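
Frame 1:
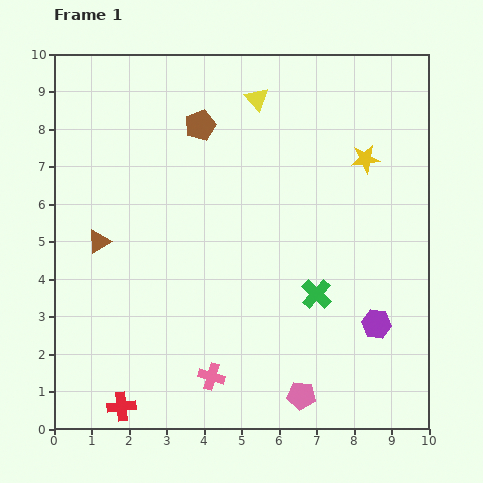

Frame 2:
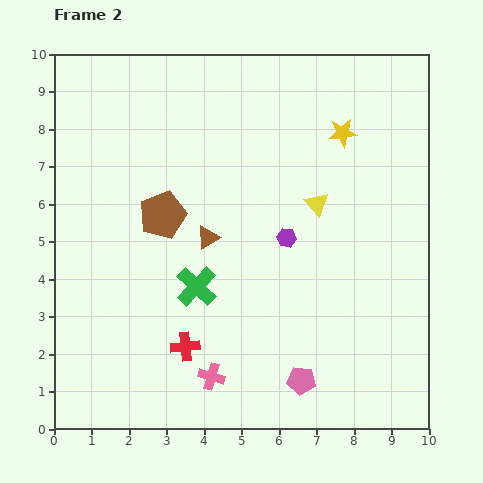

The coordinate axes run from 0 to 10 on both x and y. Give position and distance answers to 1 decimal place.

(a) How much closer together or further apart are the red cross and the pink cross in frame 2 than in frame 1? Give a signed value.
-1.4

Distance in frame 1: 2.5. Distance in frame 2: 1.1.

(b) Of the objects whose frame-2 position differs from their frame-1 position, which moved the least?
the pink pentagon

(moved 0.4)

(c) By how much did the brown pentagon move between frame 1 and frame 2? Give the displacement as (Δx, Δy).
(-1.0, -2.4)

The brown pentagon was at (3.9, 8.1) in frame 1 and (2.9, 5.7) in frame 2.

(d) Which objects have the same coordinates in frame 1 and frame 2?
the pink cross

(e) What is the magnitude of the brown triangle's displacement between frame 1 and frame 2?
2.9

The brown triangle moved from (1.2, 5.0) to (4.1, 5.1), a distance of √(2.9² + 0.1²) ≈ 2.9.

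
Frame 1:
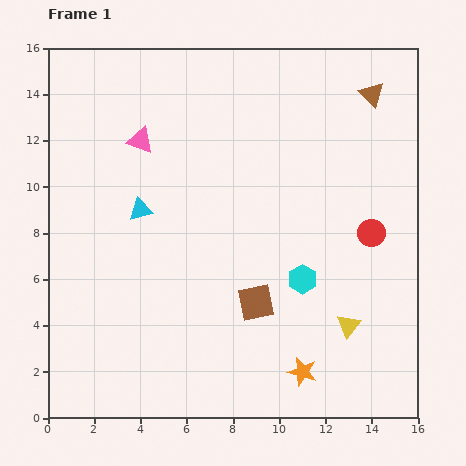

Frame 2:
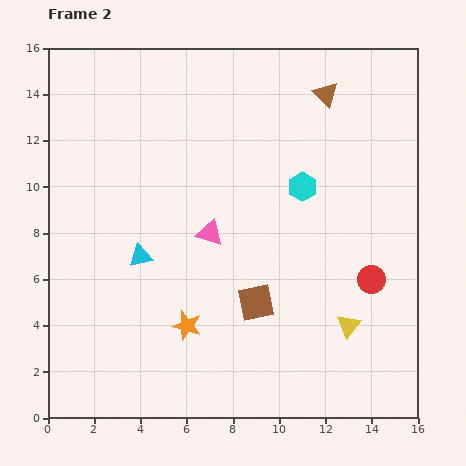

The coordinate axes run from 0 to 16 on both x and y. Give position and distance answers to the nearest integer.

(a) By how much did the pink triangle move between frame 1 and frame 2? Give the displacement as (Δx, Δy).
(3, -4)

The pink triangle was at (4, 12) in frame 1 and (7, 8) in frame 2.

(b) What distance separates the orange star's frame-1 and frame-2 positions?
5

The orange star moved from (11, 2) to (6, 4), a distance of √(5² + 2²) ≈ 5.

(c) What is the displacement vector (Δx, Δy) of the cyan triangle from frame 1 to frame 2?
(0, -2)

The cyan triangle was at (4, 9) in frame 1 and (4, 7) in frame 2.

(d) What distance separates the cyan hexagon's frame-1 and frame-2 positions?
4

The cyan hexagon moved from (11, 6) to (11, 10), a distance of √(0² + 4²) ≈ 4.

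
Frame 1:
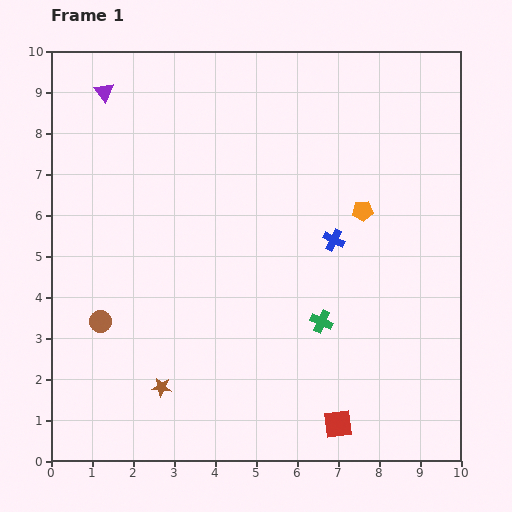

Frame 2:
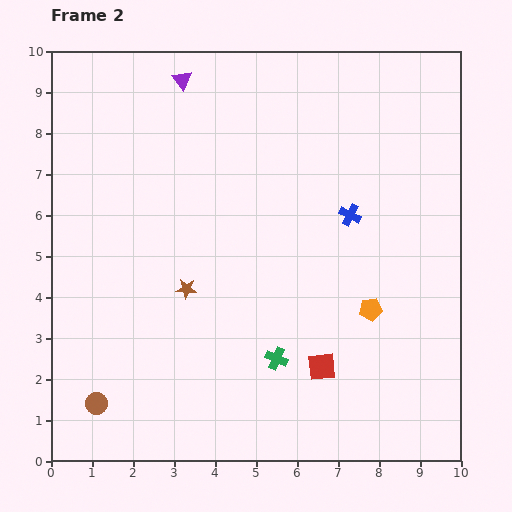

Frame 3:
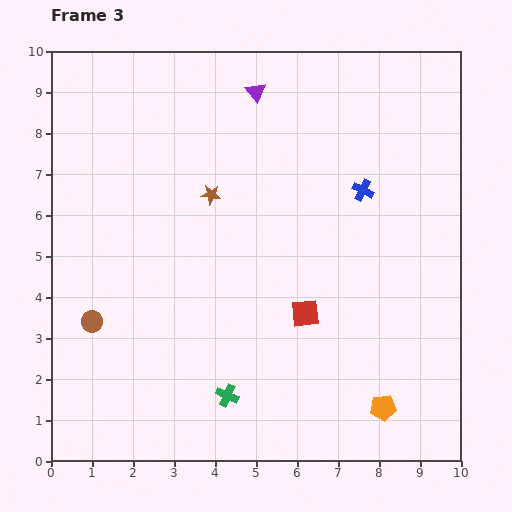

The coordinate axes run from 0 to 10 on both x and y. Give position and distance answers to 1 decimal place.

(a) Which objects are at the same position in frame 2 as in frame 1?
none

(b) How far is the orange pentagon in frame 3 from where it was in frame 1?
4.8

The orange pentagon moved from (7.6, 6.1) to (8.1, 1.3), a distance of √(0.5² + 4.8²) ≈ 4.8.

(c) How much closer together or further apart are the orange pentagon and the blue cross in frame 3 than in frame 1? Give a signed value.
+4.3

Distance in frame 1: 1.0. Distance in frame 3: 5.3.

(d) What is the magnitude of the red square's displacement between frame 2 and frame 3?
1.4

The red square moved from (6.6, 2.3) to (6.2, 3.6), a distance of √(0.4² + 1.3²) ≈ 1.4.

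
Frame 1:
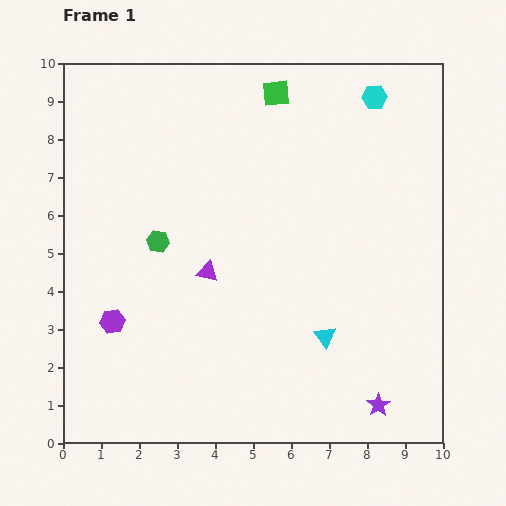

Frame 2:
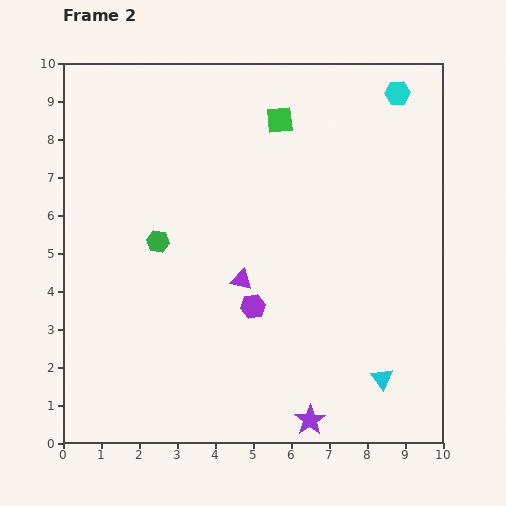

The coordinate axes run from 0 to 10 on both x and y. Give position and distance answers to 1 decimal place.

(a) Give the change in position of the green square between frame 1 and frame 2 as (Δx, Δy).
(0.1, -0.7)

The green square was at (5.6, 9.2) in frame 1 and (5.7, 8.5) in frame 2.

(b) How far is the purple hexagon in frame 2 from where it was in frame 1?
3.7

The purple hexagon moved from (1.3, 3.2) to (5.0, 3.6), a distance of √(3.7² + 0.4²) ≈ 3.7.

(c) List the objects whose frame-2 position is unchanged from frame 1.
the green hexagon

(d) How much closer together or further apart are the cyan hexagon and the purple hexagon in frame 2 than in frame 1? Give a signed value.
-2.3

Distance in frame 1: 9.1. Distance in frame 2: 6.8.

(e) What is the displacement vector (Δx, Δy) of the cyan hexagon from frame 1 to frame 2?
(0.6, 0.1)

The cyan hexagon was at (8.2, 9.1) in frame 1 and (8.8, 9.2) in frame 2.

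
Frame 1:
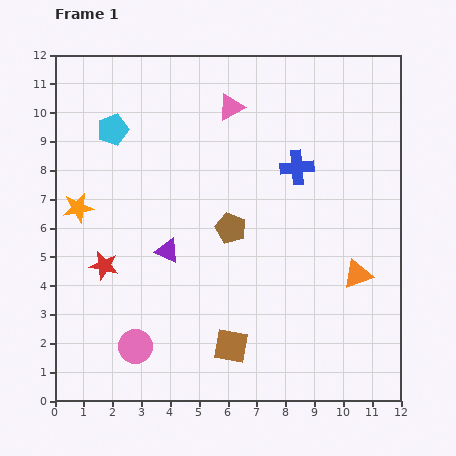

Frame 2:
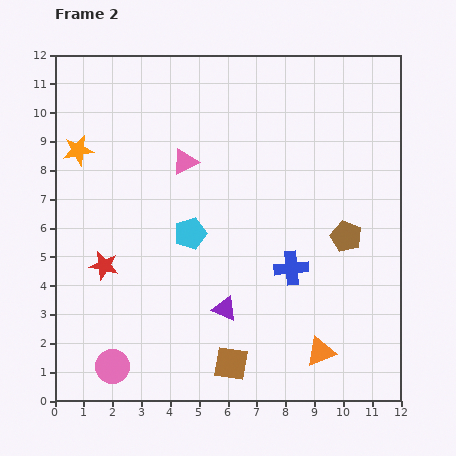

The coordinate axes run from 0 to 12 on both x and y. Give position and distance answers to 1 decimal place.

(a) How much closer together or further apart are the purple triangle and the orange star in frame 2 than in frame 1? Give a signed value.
+4.1

Distance in frame 1: 3.4. Distance in frame 2: 7.5.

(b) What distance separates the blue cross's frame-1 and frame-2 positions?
3.5

The blue cross moved from (8.4, 8.1) to (8.2, 4.6), a distance of √(0.2² + 3.5²) ≈ 3.5.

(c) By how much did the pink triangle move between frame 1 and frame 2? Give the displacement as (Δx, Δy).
(-1.6, -1.9)

The pink triangle was at (6.1, 10.2) in frame 1 and (4.5, 8.3) in frame 2.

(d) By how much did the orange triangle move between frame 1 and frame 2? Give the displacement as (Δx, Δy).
(-1.3, -2.7)

The orange triangle was at (10.5, 4.4) in frame 1 and (9.2, 1.7) in frame 2.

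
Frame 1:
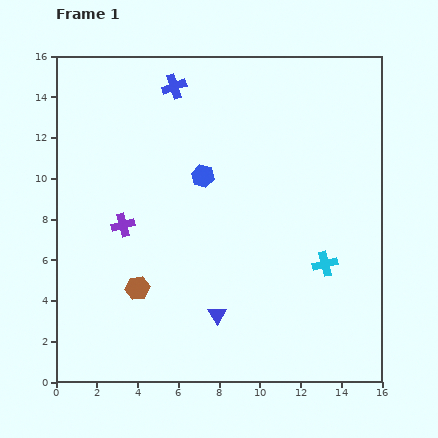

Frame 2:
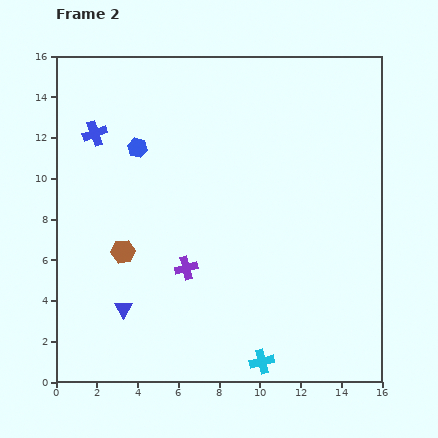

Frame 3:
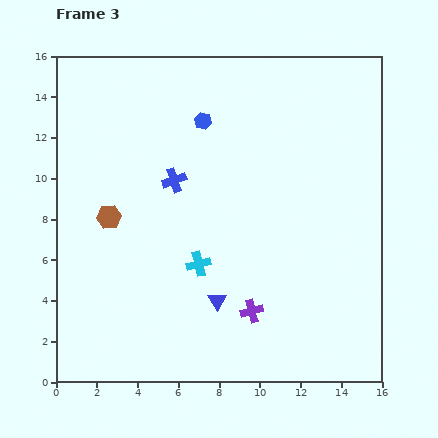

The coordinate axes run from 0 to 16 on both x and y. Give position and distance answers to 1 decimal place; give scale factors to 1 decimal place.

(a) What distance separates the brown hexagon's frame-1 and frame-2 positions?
1.9

The brown hexagon moved from (4.0, 4.6) to (3.3, 6.4), a distance of √(0.7² + 1.8²) ≈ 1.9.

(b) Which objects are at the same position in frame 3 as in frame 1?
none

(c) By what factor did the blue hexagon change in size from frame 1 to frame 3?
0.7×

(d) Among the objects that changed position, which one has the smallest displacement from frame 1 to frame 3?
the blue triangle

(moved 0.7)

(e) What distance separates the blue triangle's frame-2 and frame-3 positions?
4.6

The blue triangle moved from (3.3, 3.6) to (7.9, 4.0), a distance of √(4.6² + 0.4²) ≈ 4.6.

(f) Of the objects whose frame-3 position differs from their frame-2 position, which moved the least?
the brown hexagon

(moved 1.8)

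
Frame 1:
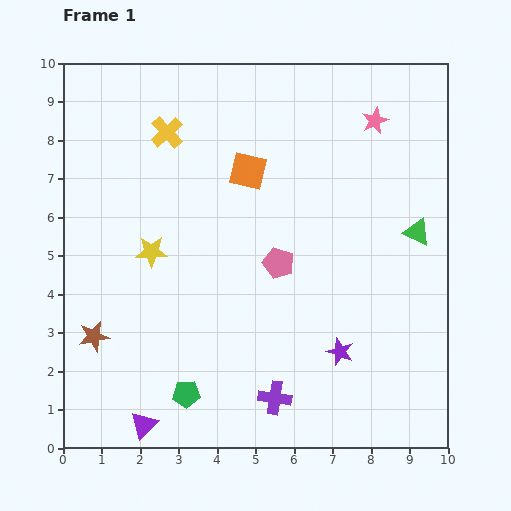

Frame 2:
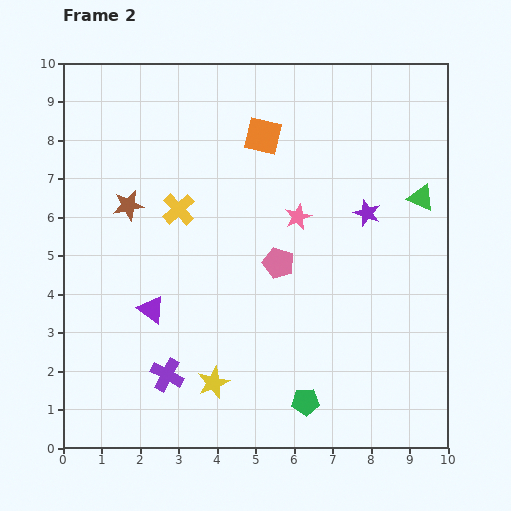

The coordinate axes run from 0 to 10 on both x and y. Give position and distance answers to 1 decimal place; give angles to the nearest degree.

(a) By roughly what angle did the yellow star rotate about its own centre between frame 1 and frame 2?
22° counter-clockwise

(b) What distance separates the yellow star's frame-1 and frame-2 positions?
3.8

The yellow star moved from (2.3, 5.1) to (3.9, 1.7), a distance of √(1.6² + 3.4²) ≈ 3.8.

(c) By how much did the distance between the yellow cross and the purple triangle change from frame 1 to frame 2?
-4.9

Distance in frame 1: 7.6. Distance in frame 2: 2.7.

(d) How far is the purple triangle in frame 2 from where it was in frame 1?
3.0

The purple triangle moved from (2.1, 0.6) to (2.3, 3.6), a distance of √(0.2² + 3.0²) ≈ 3.0.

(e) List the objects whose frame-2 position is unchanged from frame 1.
the pink pentagon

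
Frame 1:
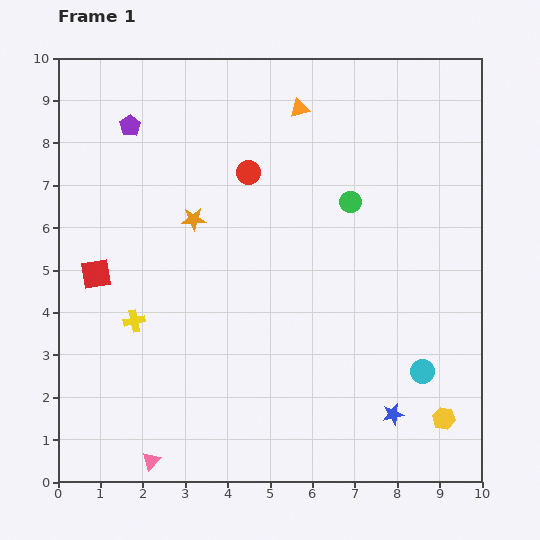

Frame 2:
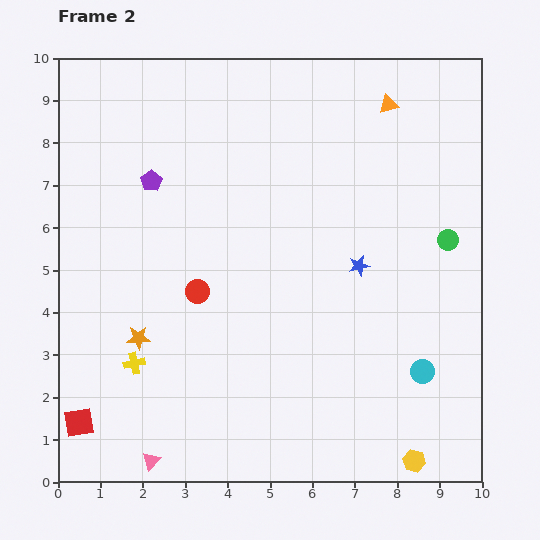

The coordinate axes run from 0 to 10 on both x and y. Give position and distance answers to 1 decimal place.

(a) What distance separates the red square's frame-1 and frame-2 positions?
3.5

The red square moved from (0.9, 4.9) to (0.5, 1.4), a distance of √(0.4² + 3.5²) ≈ 3.5.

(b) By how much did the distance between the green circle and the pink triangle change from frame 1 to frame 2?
+1.0

Distance in frame 1: 7.7. Distance in frame 2: 8.7.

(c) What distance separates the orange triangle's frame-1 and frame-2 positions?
2.1

The orange triangle moved from (5.7, 8.8) to (7.8, 8.9), a distance of √(2.1² + 0.1²) ≈ 2.1.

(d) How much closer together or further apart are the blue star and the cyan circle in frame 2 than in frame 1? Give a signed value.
+1.7

Distance in frame 1: 1.2. Distance in frame 2: 2.9.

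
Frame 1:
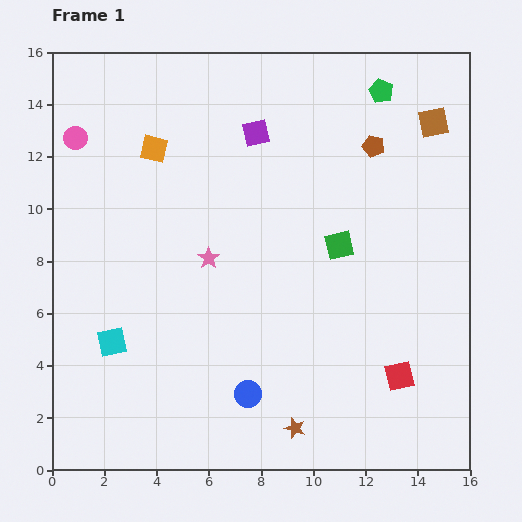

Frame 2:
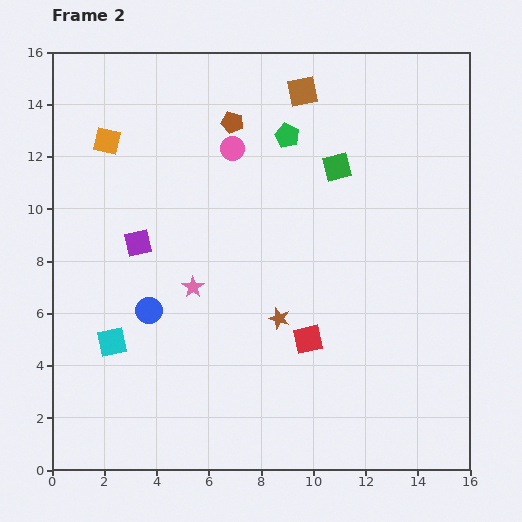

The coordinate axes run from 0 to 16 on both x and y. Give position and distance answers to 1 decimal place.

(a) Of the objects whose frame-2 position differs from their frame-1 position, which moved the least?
the pink star

(moved 1.3)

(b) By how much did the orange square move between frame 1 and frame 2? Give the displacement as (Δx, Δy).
(-1.8, 0.3)

The orange square was at (3.9, 12.3) in frame 1 and (2.1, 12.6) in frame 2.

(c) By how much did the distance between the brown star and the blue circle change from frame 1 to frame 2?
+2.8

Distance in frame 1: 2.2. Distance in frame 2: 5.0.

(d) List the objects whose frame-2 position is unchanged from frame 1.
the cyan square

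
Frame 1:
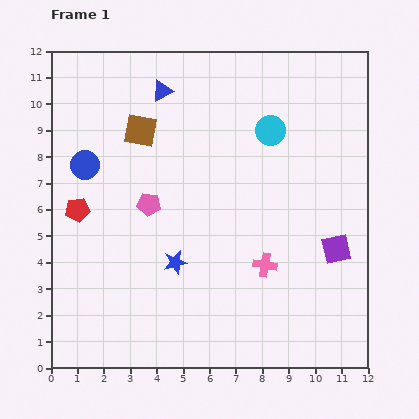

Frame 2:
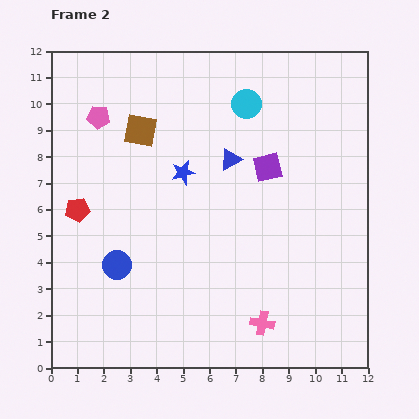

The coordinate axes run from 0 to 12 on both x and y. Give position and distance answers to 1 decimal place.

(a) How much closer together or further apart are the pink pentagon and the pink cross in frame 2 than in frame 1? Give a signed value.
+5.0

Distance in frame 1: 5.0. Distance in frame 2: 10.0.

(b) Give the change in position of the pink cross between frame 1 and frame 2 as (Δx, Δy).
(-0.1, -2.2)

The pink cross was at (8.1, 3.9) in frame 1 and (8.0, 1.7) in frame 2.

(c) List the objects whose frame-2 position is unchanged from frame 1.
the red pentagon, the brown square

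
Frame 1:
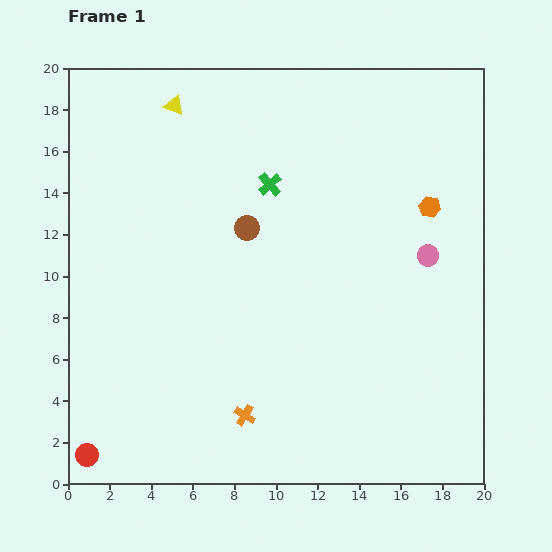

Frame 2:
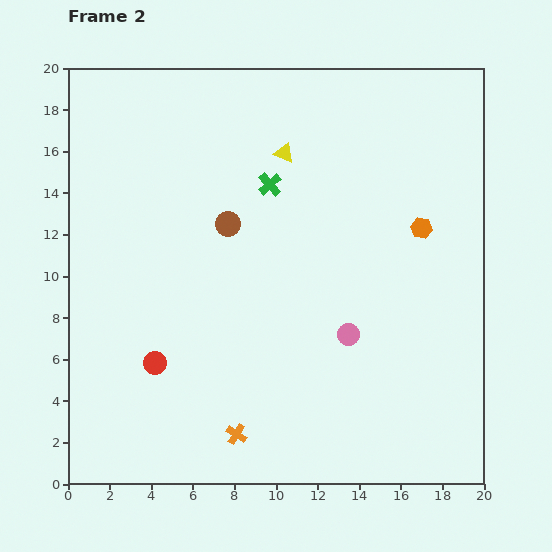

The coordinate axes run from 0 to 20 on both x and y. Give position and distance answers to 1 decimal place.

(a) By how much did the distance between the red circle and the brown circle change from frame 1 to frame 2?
-5.7

Distance in frame 1: 13.3. Distance in frame 2: 7.6.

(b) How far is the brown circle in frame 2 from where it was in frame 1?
0.9

The brown circle moved from (8.6, 12.3) to (7.7, 12.5), a distance of √(0.9² + 0.2²) ≈ 0.9.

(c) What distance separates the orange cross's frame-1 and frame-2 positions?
1.0

The orange cross moved from (8.5, 3.3) to (8.1, 2.4), a distance of √(0.4² + 0.9²) ≈ 1.0.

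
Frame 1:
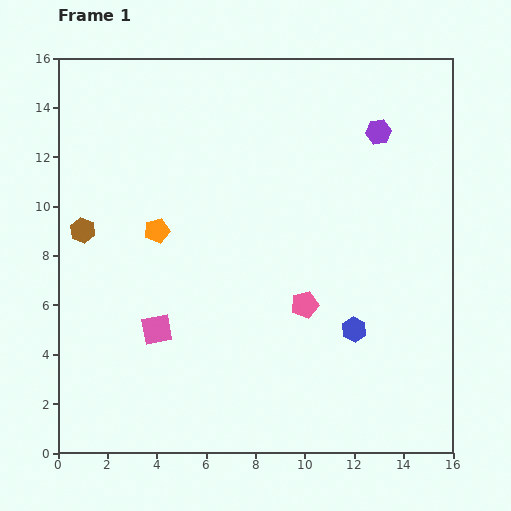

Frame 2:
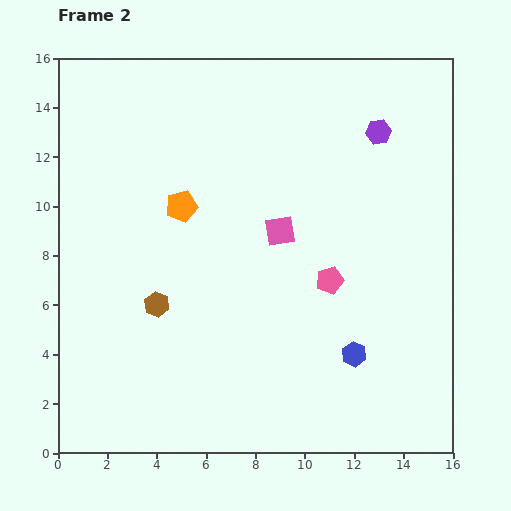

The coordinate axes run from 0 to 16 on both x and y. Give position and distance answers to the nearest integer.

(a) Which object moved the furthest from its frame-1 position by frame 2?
the pink square

(moved 6; next 4)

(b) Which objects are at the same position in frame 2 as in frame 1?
the purple hexagon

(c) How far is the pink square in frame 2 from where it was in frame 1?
6

The pink square moved from (4, 5) to (9, 9), a distance of √(5² + 4²) ≈ 6.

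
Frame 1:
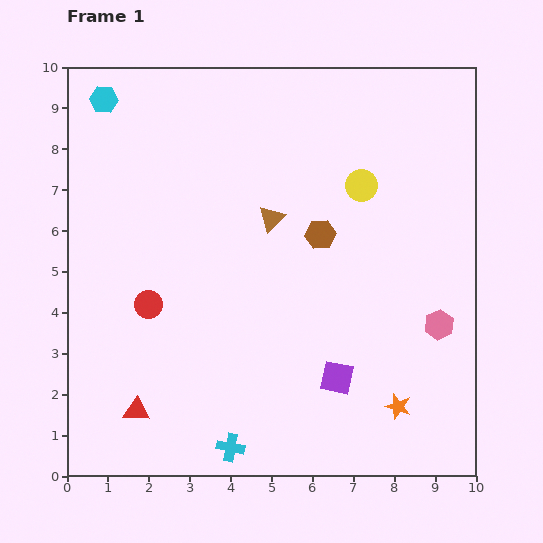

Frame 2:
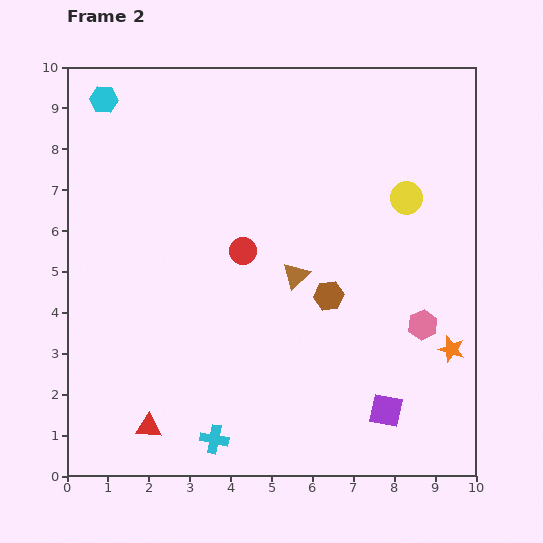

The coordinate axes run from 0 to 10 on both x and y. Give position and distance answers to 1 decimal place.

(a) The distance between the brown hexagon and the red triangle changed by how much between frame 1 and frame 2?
-0.8

Distance in frame 1: 6.2. Distance in frame 2: 5.4.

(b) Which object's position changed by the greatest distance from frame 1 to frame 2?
the red circle

(moved 2.6; next 1.9)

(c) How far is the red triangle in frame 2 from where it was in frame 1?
0.5

The red triangle moved from (1.7, 1.6) to (2.0, 1.2), a distance of √(0.3² + 0.4²) ≈ 0.5.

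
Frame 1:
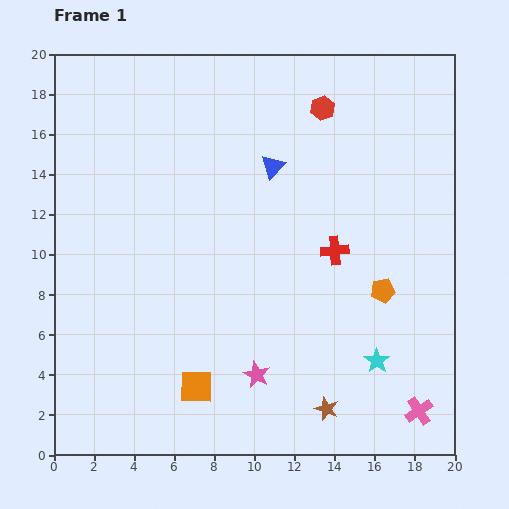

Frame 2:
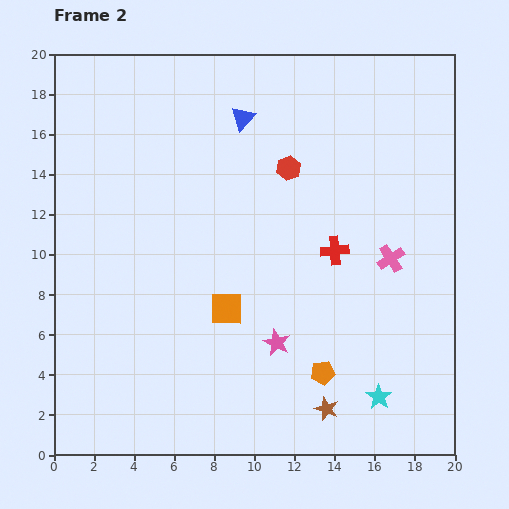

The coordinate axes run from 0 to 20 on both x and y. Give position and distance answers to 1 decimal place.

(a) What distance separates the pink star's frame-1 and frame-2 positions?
1.9

The pink star moved from (10.1, 4.0) to (11.1, 5.6), a distance of √(1.0² + 1.6²) ≈ 1.9.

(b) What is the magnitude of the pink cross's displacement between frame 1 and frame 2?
7.7

The pink cross moved from (18.2, 2.2) to (16.8, 9.8), a distance of √(1.4² + 7.6²) ≈ 7.7.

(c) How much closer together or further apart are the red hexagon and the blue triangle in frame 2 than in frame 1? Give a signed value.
-0.4

Distance in frame 1: 3.8. Distance in frame 2: 3.4.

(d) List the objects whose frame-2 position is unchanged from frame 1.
the red cross, the brown star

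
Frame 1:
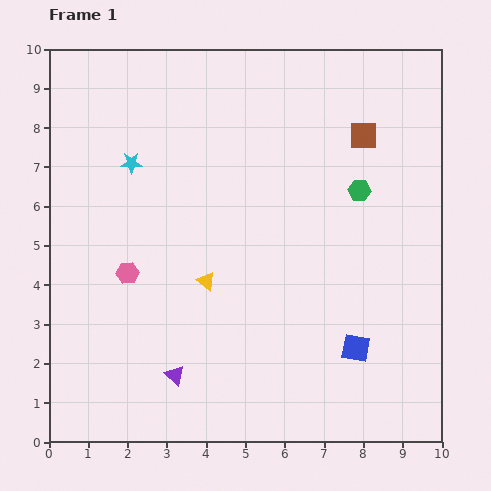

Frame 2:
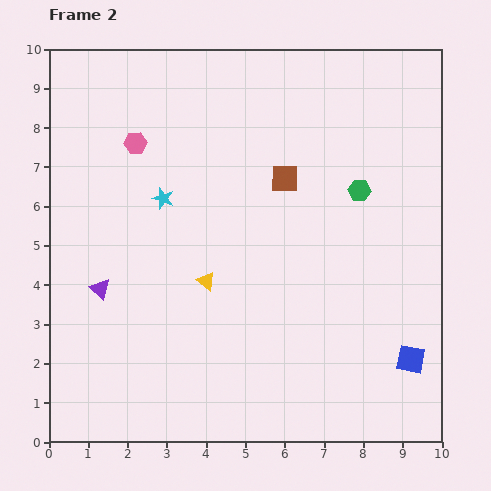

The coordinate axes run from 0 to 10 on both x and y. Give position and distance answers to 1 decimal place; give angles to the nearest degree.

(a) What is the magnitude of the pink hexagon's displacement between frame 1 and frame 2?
3.3

The pink hexagon moved from (2.0, 4.3) to (2.2, 7.6), a distance of √(0.2² + 3.3²) ≈ 3.3.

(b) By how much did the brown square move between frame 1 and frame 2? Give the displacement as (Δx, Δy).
(-2.0, -1.1)

The brown square was at (8.0, 7.8) in frame 1 and (6.0, 6.7) in frame 2.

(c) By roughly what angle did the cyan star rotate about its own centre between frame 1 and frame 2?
20° clockwise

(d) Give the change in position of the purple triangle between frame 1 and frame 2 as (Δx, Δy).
(-1.9, 2.2)

The purple triangle was at (3.2, 1.7) in frame 1 and (1.3, 3.9) in frame 2.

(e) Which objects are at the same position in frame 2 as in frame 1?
the yellow triangle, the green hexagon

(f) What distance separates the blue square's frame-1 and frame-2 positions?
1.4

The blue square moved from (7.8, 2.4) to (9.2, 2.1), a distance of √(1.4² + 0.3²) ≈ 1.4.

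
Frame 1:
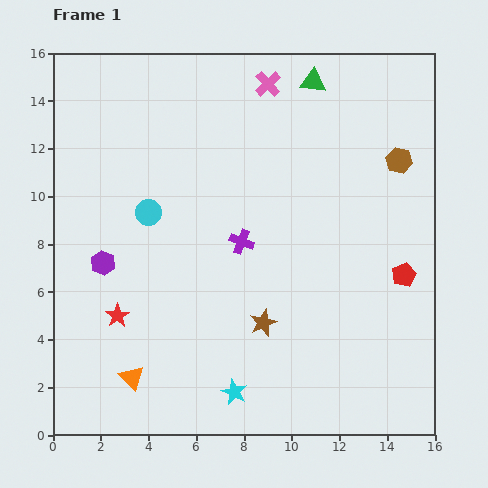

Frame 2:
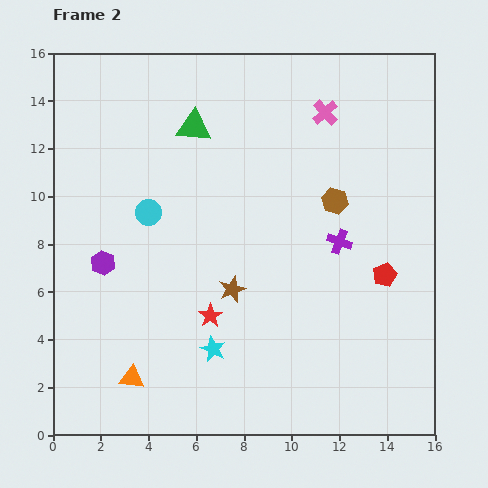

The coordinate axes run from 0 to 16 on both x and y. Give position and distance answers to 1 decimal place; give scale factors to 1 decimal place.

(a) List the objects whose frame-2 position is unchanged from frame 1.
the cyan circle, the purple hexagon, the orange triangle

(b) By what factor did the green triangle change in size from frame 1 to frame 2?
1.4×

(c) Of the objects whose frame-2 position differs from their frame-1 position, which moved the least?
the red pentagon

(moved 0.8)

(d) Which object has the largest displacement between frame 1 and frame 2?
the green triangle

(moved 5.3; next 4.1)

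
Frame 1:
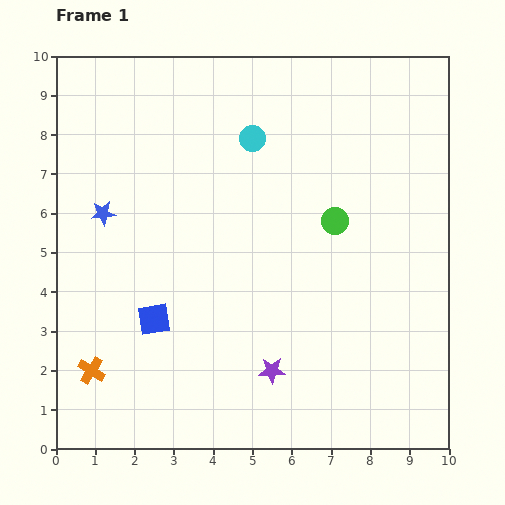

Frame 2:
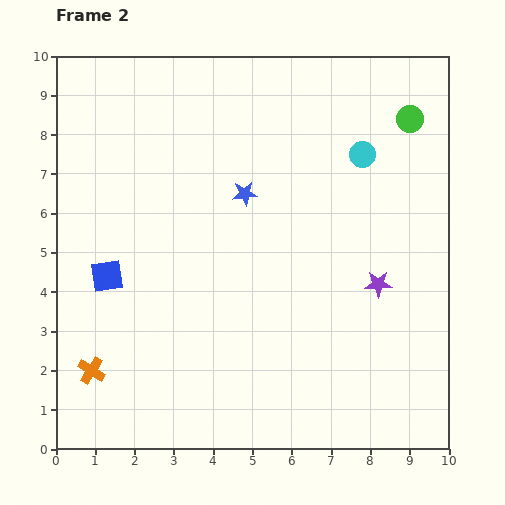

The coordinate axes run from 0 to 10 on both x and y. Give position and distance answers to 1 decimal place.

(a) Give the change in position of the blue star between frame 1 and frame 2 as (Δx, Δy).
(3.6, 0.5)

The blue star was at (1.2, 6.0) in frame 1 and (4.8, 6.5) in frame 2.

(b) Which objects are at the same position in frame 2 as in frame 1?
the orange cross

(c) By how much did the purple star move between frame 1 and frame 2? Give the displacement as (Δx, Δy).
(2.7, 2.2)

The purple star was at (5.5, 2.0) in frame 1 and (8.2, 4.2) in frame 2.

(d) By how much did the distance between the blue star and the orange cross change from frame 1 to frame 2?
+2.0

Distance in frame 1: 4.0. Distance in frame 2: 6.0.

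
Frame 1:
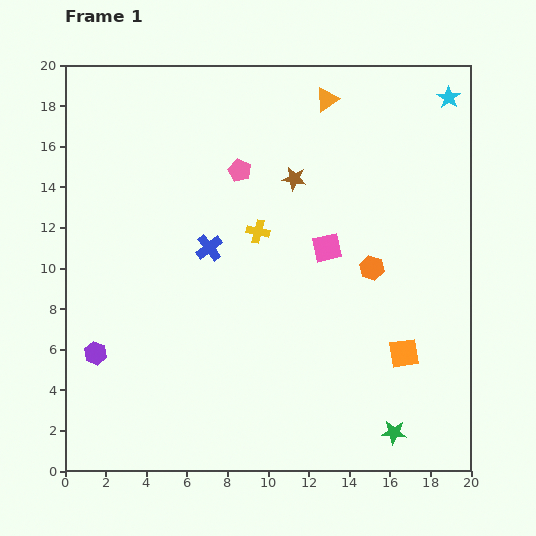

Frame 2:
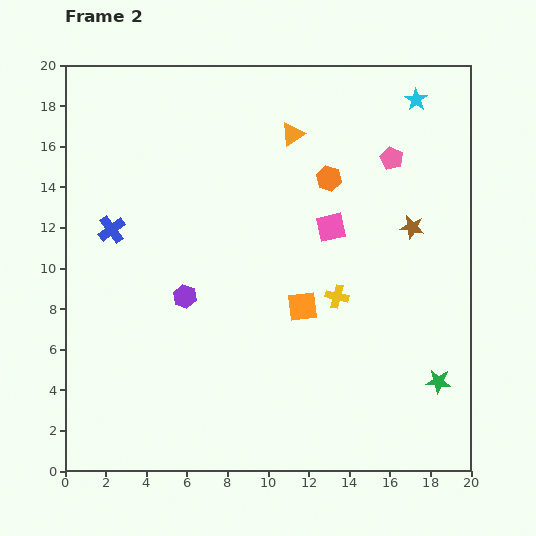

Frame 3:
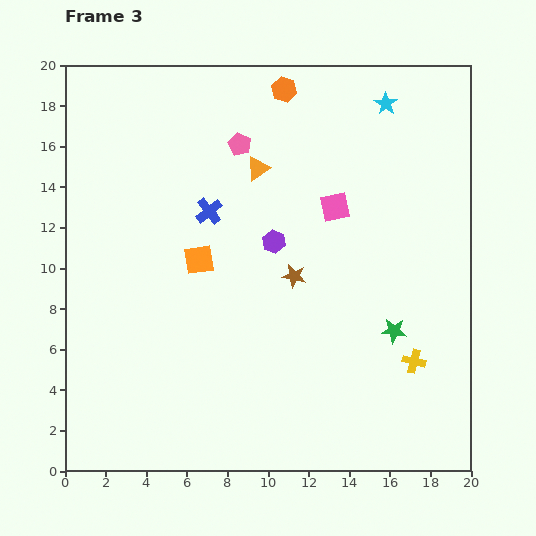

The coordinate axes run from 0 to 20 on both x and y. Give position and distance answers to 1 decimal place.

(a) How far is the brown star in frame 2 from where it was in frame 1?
6.3

The brown star moved from (11.3, 14.4) to (17.1, 12.0), a distance of √(5.8² + 2.4²) ≈ 6.3.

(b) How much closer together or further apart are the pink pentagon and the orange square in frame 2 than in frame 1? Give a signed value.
-3.6

Distance in frame 1: 12.1. Distance in frame 2: 8.5.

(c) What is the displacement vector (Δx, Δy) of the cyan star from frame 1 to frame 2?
(-1.6, -0.1)

The cyan star was at (18.9, 18.4) in frame 1 and (17.3, 18.3) in frame 2.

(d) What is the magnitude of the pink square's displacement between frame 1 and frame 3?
2.0

The pink square moved from (12.9, 11.0) to (13.3, 13.0), a distance of √(0.4² + 2.0²) ≈ 2.0.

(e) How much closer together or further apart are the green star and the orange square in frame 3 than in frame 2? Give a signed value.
+2.5

Distance in frame 2: 7.7. Distance in frame 3: 10.2.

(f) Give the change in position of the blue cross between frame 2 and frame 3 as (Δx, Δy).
(4.8, 0.9)

The blue cross was at (2.3, 11.9) in frame 2 and (7.1, 12.8) in frame 3.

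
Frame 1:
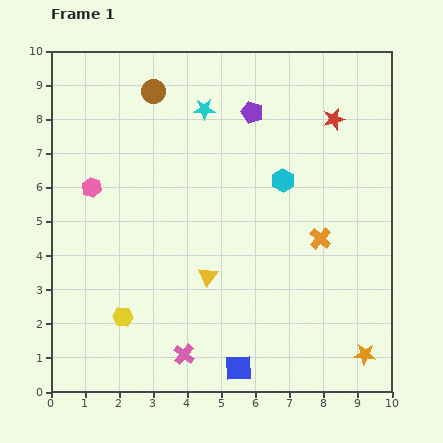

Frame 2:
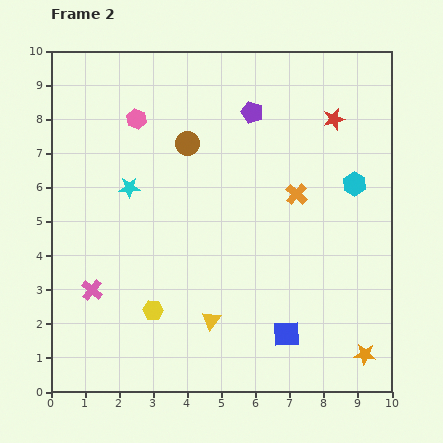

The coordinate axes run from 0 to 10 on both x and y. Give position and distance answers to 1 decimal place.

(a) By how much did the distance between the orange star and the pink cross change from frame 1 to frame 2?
+2.9

Distance in frame 1: 5.3. Distance in frame 2: 8.2.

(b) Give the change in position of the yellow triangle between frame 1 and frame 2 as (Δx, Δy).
(0.1, -1.3)

The yellow triangle was at (4.6, 3.4) in frame 1 and (4.7, 2.1) in frame 2.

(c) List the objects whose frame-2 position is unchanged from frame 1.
the purple pentagon, the orange star, the red star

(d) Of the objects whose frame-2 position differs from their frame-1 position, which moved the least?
the yellow hexagon

(moved 0.9)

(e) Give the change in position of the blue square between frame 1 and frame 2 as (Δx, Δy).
(1.4, 1.0)

The blue square was at (5.5, 0.7) in frame 1 and (6.9, 1.7) in frame 2.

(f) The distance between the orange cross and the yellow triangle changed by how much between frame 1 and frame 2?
+1.0

Distance in frame 1: 3.5. Distance in frame 2: 4.5.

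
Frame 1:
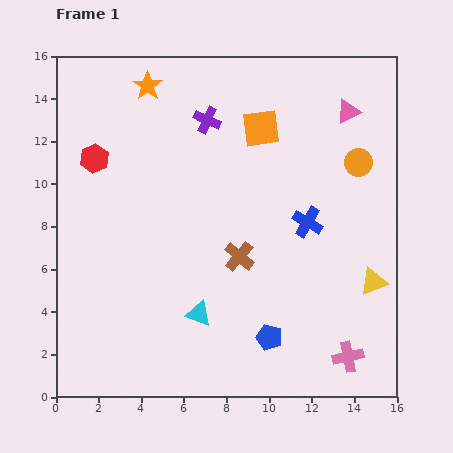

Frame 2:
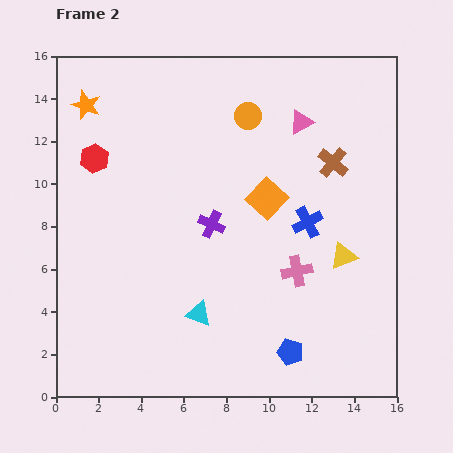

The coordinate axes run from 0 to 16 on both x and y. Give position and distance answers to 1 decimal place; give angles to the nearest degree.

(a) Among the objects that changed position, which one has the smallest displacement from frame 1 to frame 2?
the blue pentagon

(moved 1.2)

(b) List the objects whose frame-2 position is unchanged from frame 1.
the cyan triangle, the blue cross, the red hexagon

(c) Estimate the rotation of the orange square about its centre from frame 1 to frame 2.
40° counter-clockwise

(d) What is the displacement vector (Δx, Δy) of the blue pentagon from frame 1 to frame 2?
(1.0, -0.7)

The blue pentagon was at (10.0, 2.8) in frame 1 and (11.0, 2.1) in frame 2.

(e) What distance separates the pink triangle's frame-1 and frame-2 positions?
2.3

The pink triangle moved from (13.7, 13.4) to (11.5, 12.9), a distance of √(2.2² + 0.5²) ≈ 2.3.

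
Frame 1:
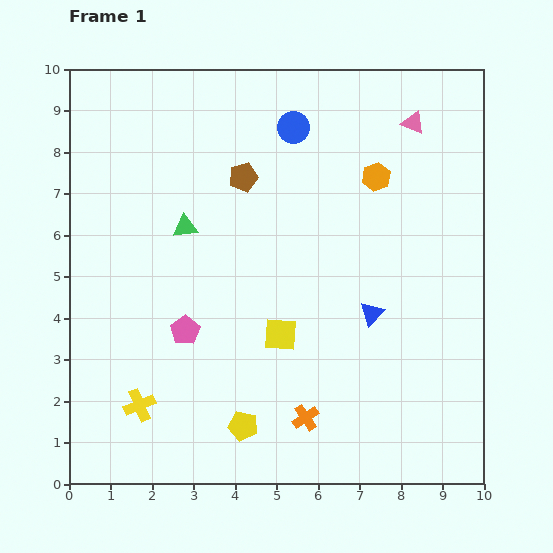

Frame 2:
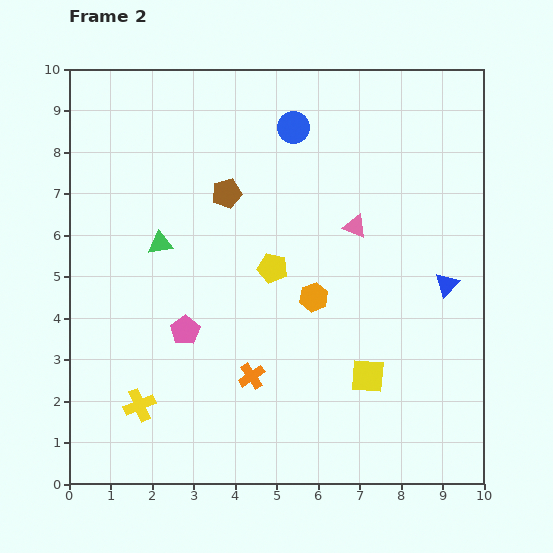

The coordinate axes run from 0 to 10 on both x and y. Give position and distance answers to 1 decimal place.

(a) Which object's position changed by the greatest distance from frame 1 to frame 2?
the yellow pentagon

(moved 3.9; next 3.3)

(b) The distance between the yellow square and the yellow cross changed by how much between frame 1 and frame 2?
+1.7

Distance in frame 1: 3.8. Distance in frame 2: 5.5.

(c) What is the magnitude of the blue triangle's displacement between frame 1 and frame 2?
1.9

The blue triangle moved from (7.3, 4.1) to (9.1, 4.8), a distance of √(1.8² + 0.7²) ≈ 1.9.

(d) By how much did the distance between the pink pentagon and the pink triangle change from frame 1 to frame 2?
-2.6

Distance in frame 1: 7.4. Distance in frame 2: 4.8.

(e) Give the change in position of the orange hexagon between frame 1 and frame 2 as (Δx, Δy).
(-1.5, -2.9)

The orange hexagon was at (7.4, 7.4) in frame 1 and (5.9, 4.5) in frame 2.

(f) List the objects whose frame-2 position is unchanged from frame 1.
the pink pentagon, the yellow cross, the blue circle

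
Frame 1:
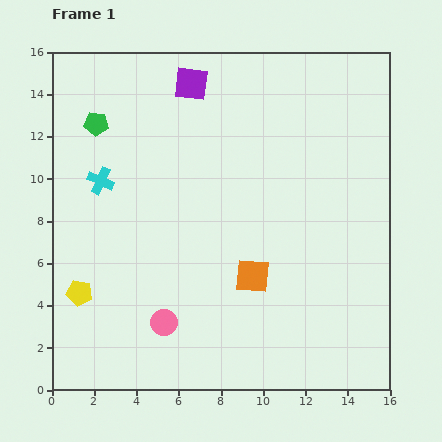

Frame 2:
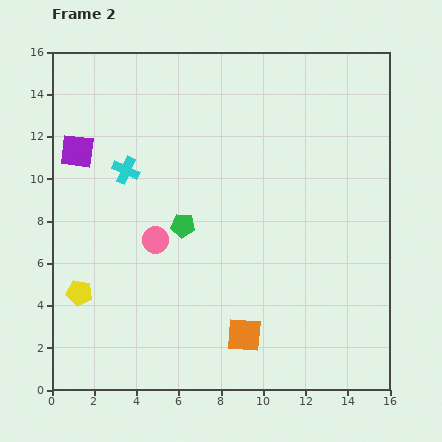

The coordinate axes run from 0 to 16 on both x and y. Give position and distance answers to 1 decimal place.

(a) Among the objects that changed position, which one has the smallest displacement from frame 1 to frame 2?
the cyan cross

(moved 1.3)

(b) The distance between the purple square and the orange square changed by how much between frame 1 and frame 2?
+2.2

Distance in frame 1: 9.6. Distance in frame 2: 11.8.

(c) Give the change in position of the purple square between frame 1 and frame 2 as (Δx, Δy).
(-5.4, -3.2)

The purple square was at (6.6, 14.5) in frame 1 and (1.2, 11.3) in frame 2.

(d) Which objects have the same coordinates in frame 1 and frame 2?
the yellow pentagon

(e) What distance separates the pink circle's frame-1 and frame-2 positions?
3.9

The pink circle moved from (5.3, 3.2) to (4.9, 7.1), a distance of √(0.4² + 3.9²) ≈ 3.9.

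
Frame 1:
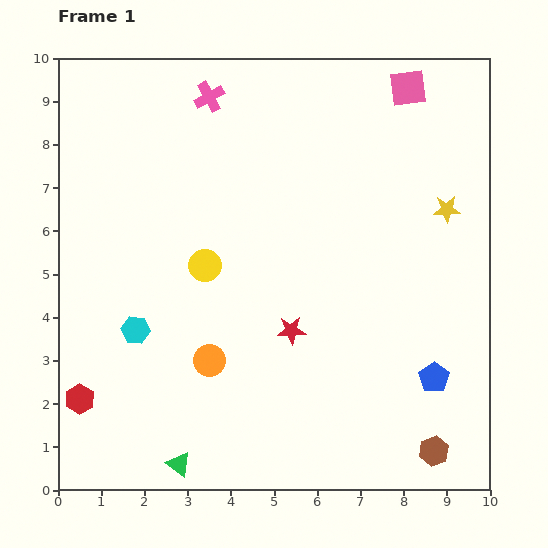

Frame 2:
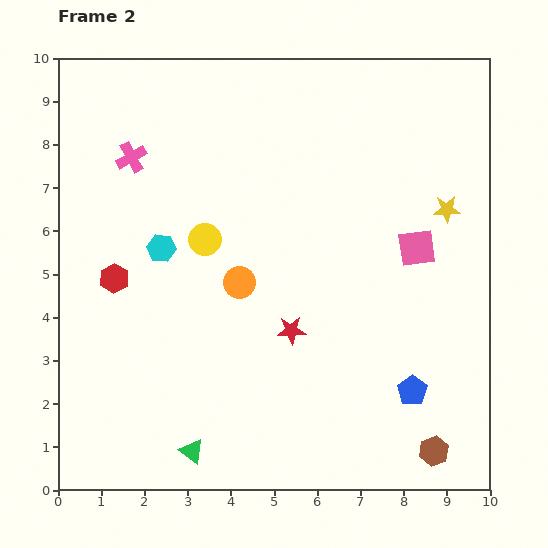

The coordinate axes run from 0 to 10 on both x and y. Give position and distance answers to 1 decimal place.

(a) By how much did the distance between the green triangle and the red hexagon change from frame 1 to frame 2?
+1.7

Distance in frame 1: 2.7. Distance in frame 2: 4.4.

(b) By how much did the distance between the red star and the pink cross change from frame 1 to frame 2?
-0.3

Distance in frame 1: 5.7. Distance in frame 2: 5.4.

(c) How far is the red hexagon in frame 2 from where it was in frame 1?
2.9

The red hexagon moved from (0.5, 2.1) to (1.3, 4.9), a distance of √(0.8² + 2.8²) ≈ 2.9.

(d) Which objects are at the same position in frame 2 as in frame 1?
the yellow star, the brown hexagon, the red star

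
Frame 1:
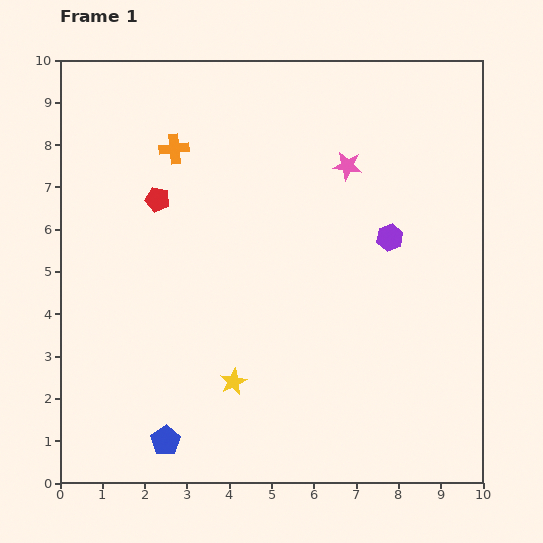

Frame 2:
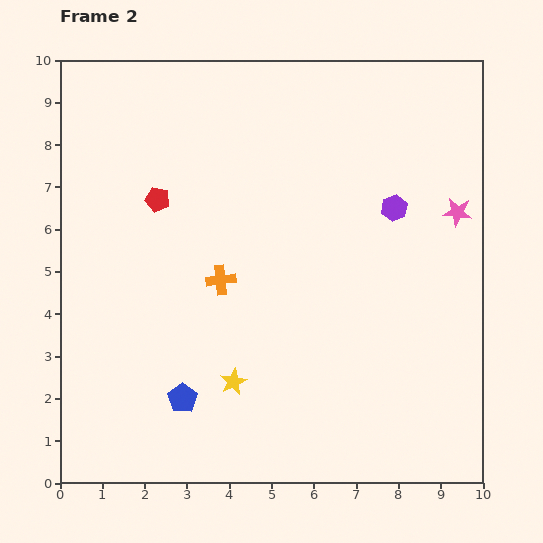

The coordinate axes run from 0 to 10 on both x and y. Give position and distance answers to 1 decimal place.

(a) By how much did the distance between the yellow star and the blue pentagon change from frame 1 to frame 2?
-0.8

Distance in frame 1: 2.1. Distance in frame 2: 1.3.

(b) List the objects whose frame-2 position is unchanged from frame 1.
the red pentagon, the yellow star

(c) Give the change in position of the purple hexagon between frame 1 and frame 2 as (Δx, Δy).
(0.1, 0.7)

The purple hexagon was at (7.8, 5.8) in frame 1 and (7.9, 6.5) in frame 2.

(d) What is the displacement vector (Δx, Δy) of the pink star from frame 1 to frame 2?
(2.6, -1.1)

The pink star was at (6.8, 7.5) in frame 1 and (9.4, 6.4) in frame 2.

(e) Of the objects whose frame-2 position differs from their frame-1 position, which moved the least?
the purple hexagon

(moved 0.7)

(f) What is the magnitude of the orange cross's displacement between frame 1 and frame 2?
3.3

The orange cross moved from (2.7, 7.9) to (3.8, 4.8), a distance of √(1.1² + 3.1²) ≈ 3.3.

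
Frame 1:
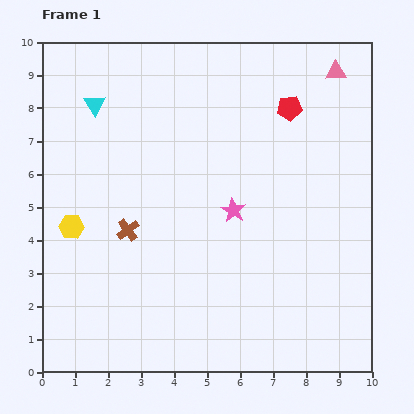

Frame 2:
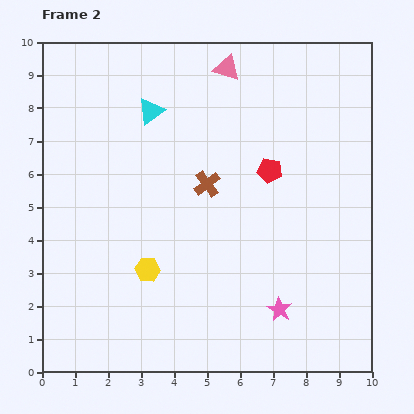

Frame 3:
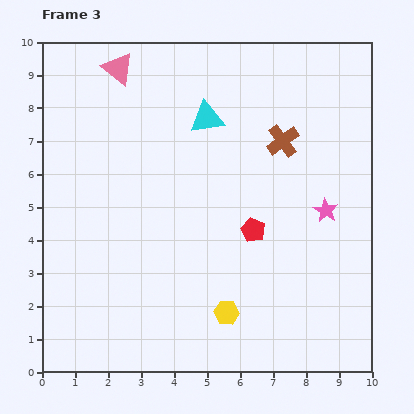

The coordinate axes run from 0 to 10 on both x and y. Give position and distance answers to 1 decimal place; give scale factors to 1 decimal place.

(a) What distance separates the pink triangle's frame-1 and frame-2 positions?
3.3

The pink triangle moved from (8.9, 9.1) to (5.6, 9.2), a distance of √(3.3² + 0.1²) ≈ 3.3.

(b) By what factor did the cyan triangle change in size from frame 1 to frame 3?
1.6×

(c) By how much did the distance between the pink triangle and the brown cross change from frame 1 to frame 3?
-2.4

Distance in frame 1: 7.9. Distance in frame 3: 5.5.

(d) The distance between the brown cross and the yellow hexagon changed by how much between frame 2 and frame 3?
+2.3

Distance in frame 2: 3.2. Distance in frame 3: 5.5.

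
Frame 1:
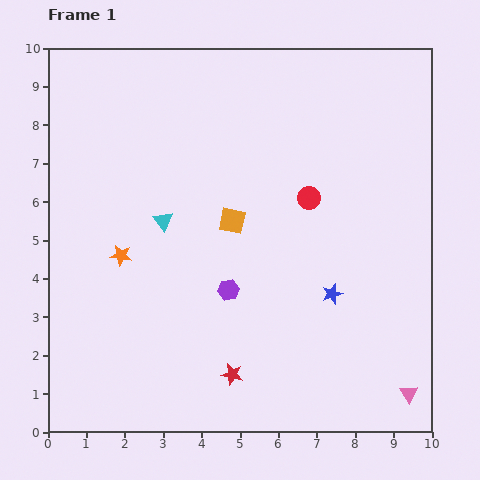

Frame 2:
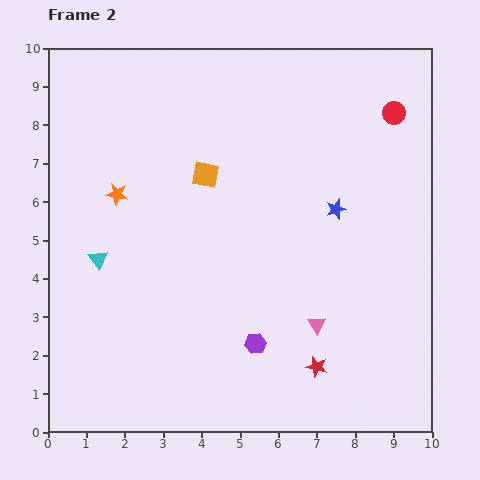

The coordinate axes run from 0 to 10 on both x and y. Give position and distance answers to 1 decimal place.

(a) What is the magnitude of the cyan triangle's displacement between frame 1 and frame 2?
2.0

The cyan triangle moved from (3.0, 5.5) to (1.3, 4.5), a distance of √(1.7² + 1.0²) ≈ 2.0.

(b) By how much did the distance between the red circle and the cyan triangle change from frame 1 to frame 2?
+4.8

Distance in frame 1: 3.8. Distance in frame 2: 8.6.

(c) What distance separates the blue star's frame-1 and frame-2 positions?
2.2

The blue star moved from (7.4, 3.6) to (7.5, 5.8), a distance of √(0.1² + 2.2²) ≈ 2.2.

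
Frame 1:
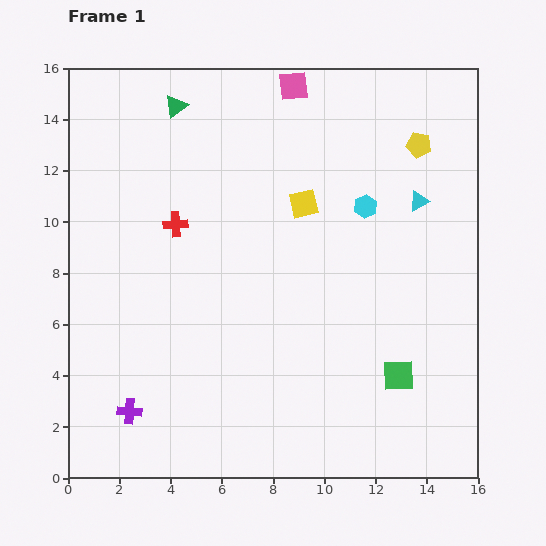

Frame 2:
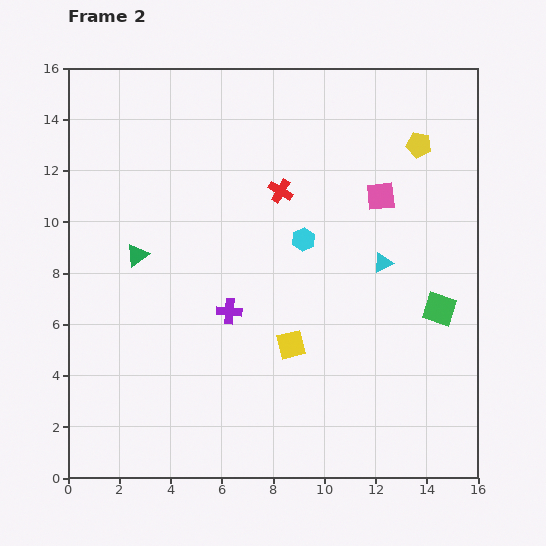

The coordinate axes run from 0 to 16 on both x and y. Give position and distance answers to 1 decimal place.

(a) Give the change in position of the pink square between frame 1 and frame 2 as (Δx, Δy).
(3.4, -4.3)

The pink square was at (8.8, 15.3) in frame 1 and (12.2, 11.0) in frame 2.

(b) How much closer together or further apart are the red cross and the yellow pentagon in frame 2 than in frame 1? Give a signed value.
-4.3

Distance in frame 1: 10.0. Distance in frame 2: 5.7.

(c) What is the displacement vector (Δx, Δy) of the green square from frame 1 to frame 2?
(1.6, 2.6)

The green square was at (12.9, 4.0) in frame 1 and (14.5, 6.6) in frame 2.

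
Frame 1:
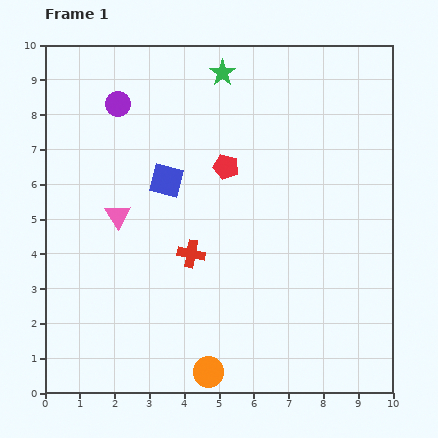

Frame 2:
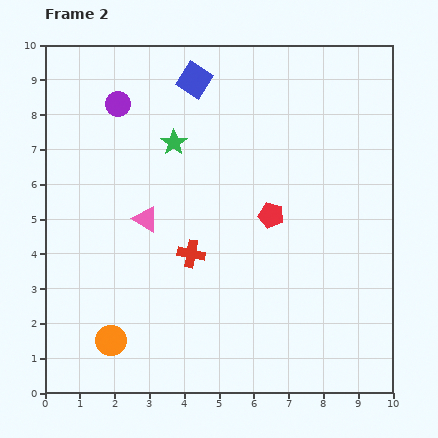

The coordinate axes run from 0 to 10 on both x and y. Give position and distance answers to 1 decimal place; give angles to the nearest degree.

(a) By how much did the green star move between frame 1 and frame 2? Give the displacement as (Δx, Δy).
(-1.4, -2.0)

The green star was at (5.1, 9.2) in frame 1 and (3.7, 7.2) in frame 2.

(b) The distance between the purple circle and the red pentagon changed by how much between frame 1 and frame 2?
+1.8

Distance in frame 1: 3.6. Distance in frame 2: 5.4.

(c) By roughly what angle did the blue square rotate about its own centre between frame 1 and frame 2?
18° clockwise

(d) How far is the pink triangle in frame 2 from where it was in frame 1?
0.8

The pink triangle moved from (2.1, 5.1) to (2.9, 5.0), a distance of √(0.8² + 0.1²) ≈ 0.8.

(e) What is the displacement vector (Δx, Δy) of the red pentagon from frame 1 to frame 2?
(1.3, -1.4)

The red pentagon was at (5.2, 6.5) in frame 1 and (6.5, 5.1) in frame 2.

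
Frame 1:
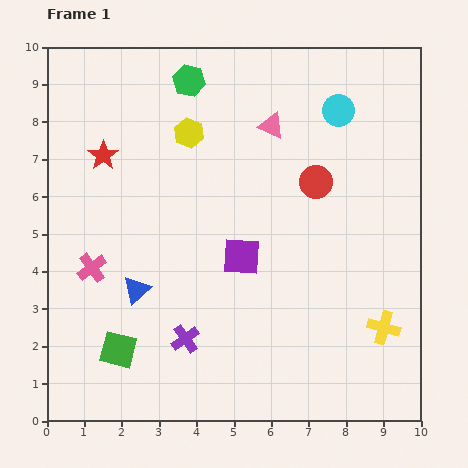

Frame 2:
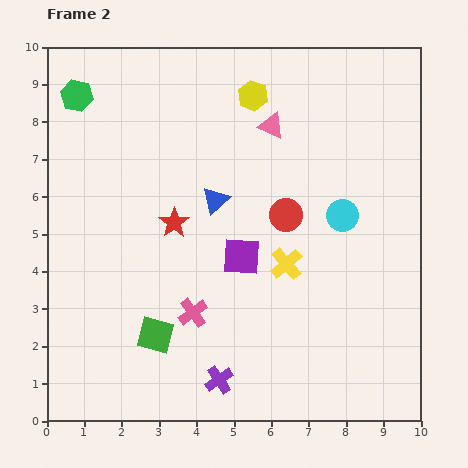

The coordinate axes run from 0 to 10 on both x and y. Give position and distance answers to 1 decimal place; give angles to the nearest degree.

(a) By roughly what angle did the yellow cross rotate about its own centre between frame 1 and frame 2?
34° clockwise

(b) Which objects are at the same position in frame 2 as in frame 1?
the purple square, the pink triangle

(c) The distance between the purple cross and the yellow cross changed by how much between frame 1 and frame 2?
-1.7

Distance in frame 1: 5.3. Distance in frame 2: 3.6.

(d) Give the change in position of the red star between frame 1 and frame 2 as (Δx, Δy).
(1.9, -1.8)

The red star was at (1.5, 7.1) in frame 1 and (3.4, 5.3) in frame 2.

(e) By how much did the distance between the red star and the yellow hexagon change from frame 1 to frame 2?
+1.6

Distance in frame 1: 2.4. Distance in frame 2: 4.0.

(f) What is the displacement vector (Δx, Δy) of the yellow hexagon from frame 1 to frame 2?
(1.7, 1.0)

The yellow hexagon was at (3.8, 7.7) in frame 1 and (5.5, 8.7) in frame 2.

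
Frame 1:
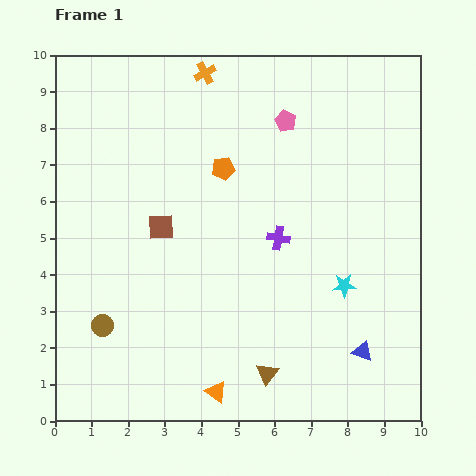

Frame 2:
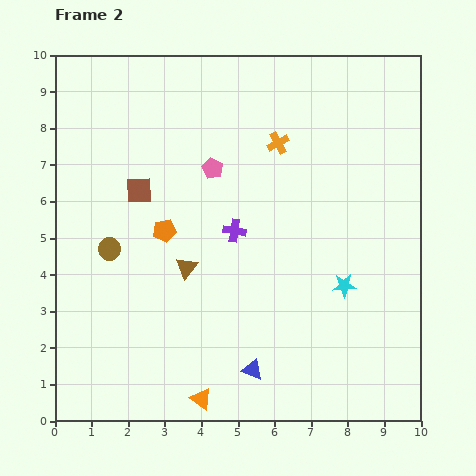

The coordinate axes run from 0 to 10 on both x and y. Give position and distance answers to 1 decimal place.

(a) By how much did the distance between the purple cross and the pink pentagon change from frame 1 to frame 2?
-1.4

Distance in frame 1: 3.2. Distance in frame 2: 1.8.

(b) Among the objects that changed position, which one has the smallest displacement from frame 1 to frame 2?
the orange triangle

(moved 0.4)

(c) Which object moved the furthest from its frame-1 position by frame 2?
the brown triangle

(moved 3.6; next 3.0)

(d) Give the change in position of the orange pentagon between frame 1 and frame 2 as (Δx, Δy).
(-1.6, -1.7)

The orange pentagon was at (4.6, 6.9) in frame 1 and (3.0, 5.2) in frame 2.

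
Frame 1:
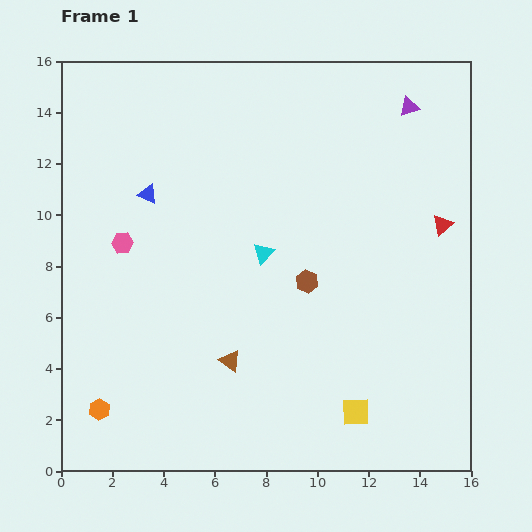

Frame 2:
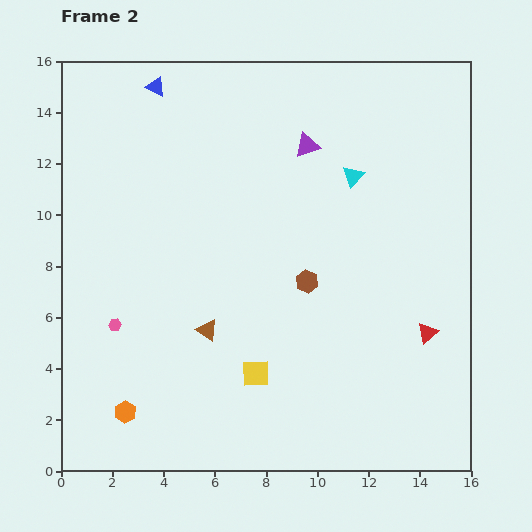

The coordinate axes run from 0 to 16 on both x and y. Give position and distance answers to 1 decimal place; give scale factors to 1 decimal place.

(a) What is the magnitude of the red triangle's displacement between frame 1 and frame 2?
4.2

The red triangle moved from (14.9, 9.6) to (14.3, 5.4), a distance of √(0.6² + 4.2²) ≈ 4.2.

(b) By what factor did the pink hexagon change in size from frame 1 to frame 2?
0.6×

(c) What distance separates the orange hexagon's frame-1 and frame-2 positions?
1.0

The orange hexagon moved from (1.5, 2.4) to (2.5, 2.3), a distance of √(1.0² + 0.1²) ≈ 1.0.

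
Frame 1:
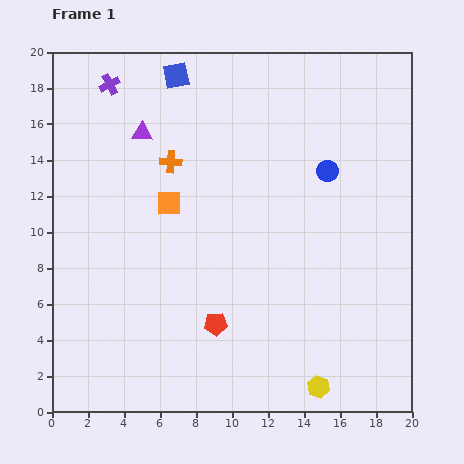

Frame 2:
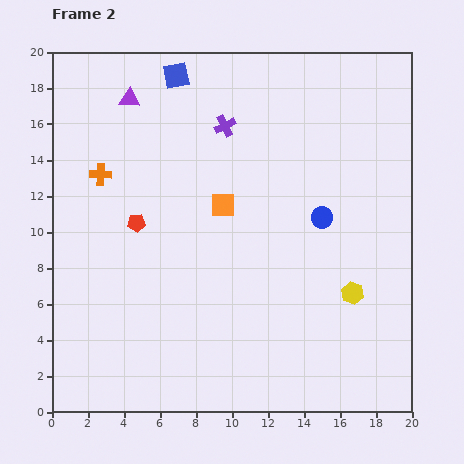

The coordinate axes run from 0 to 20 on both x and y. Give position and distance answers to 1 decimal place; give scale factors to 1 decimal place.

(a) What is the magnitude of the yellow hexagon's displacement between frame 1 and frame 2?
5.5

The yellow hexagon moved from (14.8, 1.4) to (16.7, 6.6), a distance of √(1.9² + 5.2²) ≈ 5.5.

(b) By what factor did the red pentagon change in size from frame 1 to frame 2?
0.8×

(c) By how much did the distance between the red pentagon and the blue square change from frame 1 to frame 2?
-5.5

Distance in frame 1: 14.0. Distance in frame 2: 8.5.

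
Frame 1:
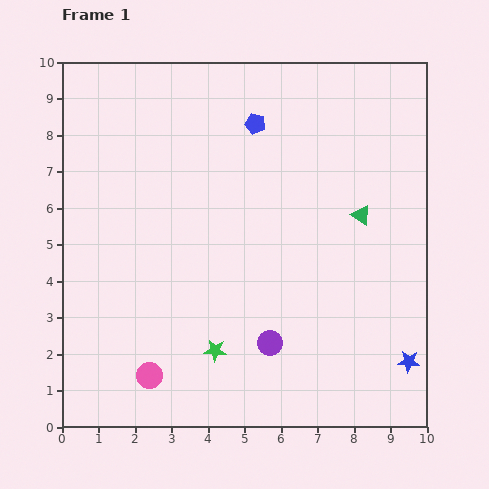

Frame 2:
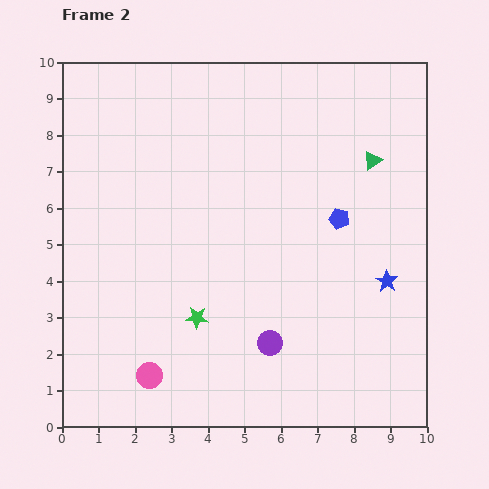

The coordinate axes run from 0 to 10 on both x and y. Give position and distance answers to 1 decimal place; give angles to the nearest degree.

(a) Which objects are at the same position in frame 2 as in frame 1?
the pink circle, the purple circle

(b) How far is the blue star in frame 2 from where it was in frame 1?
2.3

The blue star moved from (9.5, 1.8) to (8.9, 4.0), a distance of √(0.6² + 2.2²) ≈ 2.3.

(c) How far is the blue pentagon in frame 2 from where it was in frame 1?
3.5

The blue pentagon moved from (5.3, 8.3) to (7.6, 5.7), a distance of √(2.3² + 2.6²) ≈ 3.5.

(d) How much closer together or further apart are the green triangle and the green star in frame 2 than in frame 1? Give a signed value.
+1.0

Distance in frame 1: 5.4. Distance in frame 2: 6.4.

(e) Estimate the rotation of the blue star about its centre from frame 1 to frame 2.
28° clockwise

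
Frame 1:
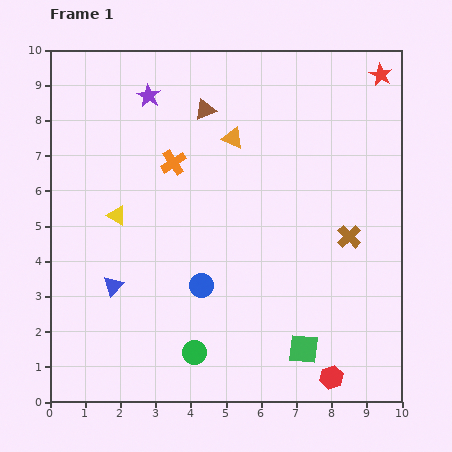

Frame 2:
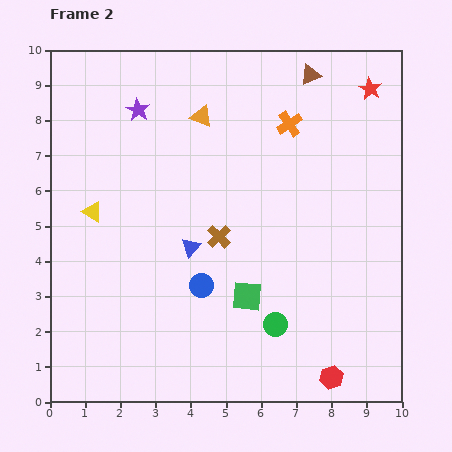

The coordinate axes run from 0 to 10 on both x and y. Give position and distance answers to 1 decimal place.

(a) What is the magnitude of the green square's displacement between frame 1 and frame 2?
2.2

The green square moved from (7.2, 1.5) to (5.6, 3.0), a distance of √(1.6² + 1.5²) ≈ 2.2.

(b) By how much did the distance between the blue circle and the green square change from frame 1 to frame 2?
-2.1

Distance in frame 1: 3.4. Distance in frame 2: 1.3.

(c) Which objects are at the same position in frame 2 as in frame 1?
the blue circle, the red hexagon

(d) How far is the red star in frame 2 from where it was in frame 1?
0.5

The red star moved from (9.4, 9.3) to (9.1, 8.9), a distance of √(0.3² + 0.4²) ≈ 0.5.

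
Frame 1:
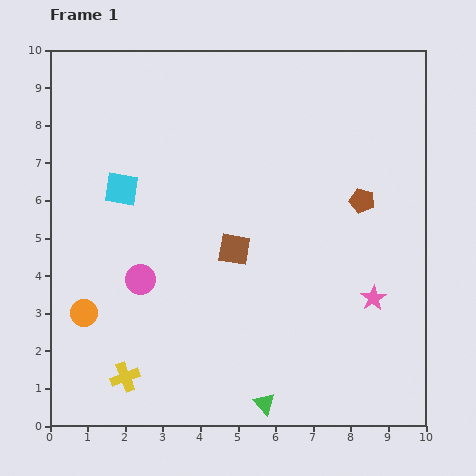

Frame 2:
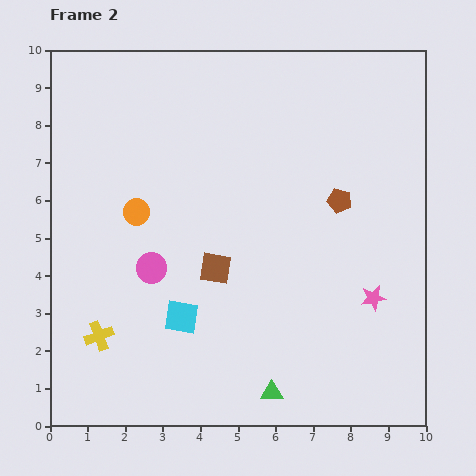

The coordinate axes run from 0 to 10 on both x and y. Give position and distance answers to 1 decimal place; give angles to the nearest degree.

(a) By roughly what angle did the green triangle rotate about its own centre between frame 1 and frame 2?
48° counter-clockwise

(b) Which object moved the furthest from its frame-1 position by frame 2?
the cyan square

(moved 3.8; next 3.0)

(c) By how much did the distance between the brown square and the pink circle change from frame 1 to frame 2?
-0.9

Distance in frame 1: 2.6. Distance in frame 2: 1.7.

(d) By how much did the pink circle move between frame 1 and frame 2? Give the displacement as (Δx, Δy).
(0.3, 0.3)

The pink circle was at (2.4, 3.9) in frame 1 and (2.7, 4.2) in frame 2.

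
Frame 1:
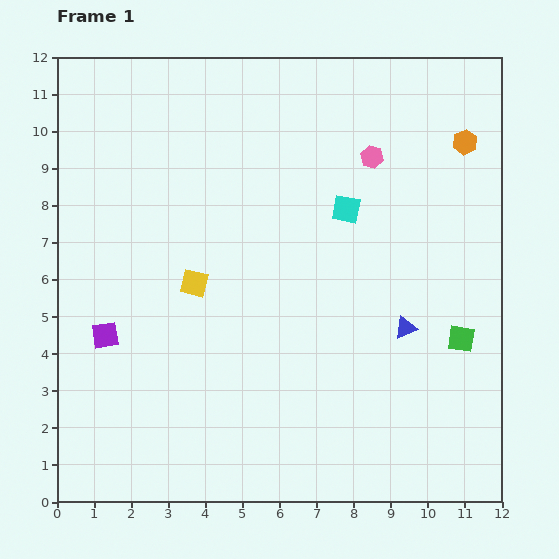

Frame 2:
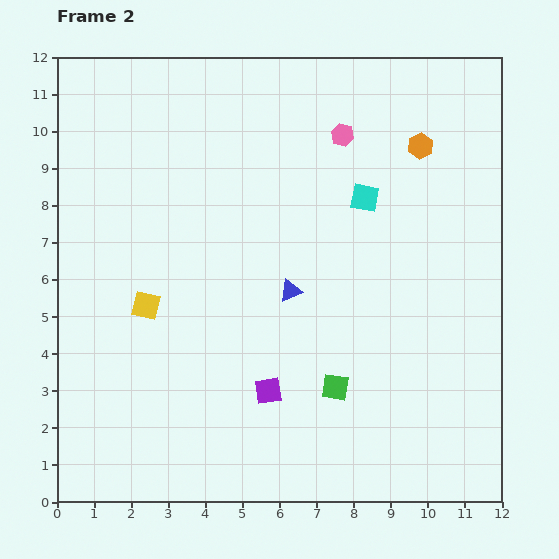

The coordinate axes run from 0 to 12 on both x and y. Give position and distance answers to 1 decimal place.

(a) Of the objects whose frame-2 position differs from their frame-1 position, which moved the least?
the cyan square

(moved 0.6)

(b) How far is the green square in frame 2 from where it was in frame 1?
3.6

The green square moved from (10.9, 4.4) to (7.5, 3.1), a distance of √(3.4² + 1.3²) ≈ 3.6.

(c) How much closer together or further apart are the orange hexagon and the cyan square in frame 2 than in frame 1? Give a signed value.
-1.6

Distance in frame 1: 3.7. Distance in frame 2: 2.1.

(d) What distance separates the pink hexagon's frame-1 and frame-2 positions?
1.0

The pink hexagon moved from (8.5, 9.3) to (7.7, 9.9), a distance of √(0.8² + 0.6²) ≈ 1.0.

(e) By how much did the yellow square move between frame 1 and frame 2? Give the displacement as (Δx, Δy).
(-1.3, -0.6)

The yellow square was at (3.7, 5.9) in frame 1 and (2.4, 5.3) in frame 2.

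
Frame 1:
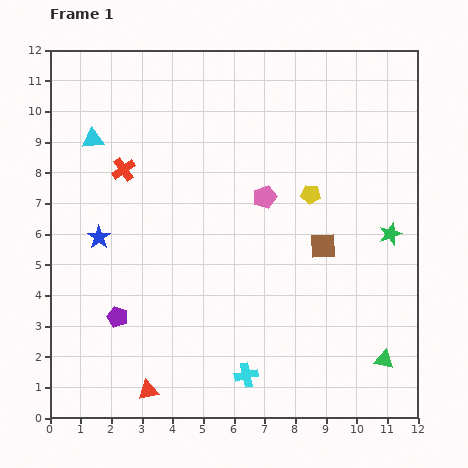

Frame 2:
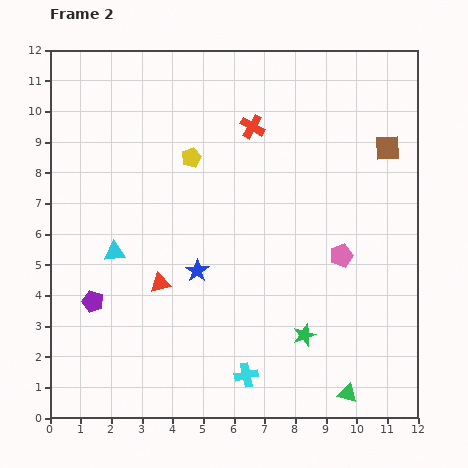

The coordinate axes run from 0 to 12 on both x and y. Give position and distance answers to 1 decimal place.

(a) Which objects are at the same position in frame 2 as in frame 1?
the cyan cross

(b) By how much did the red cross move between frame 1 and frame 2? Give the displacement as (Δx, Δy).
(4.2, 1.4)

The red cross was at (2.4, 8.1) in frame 1 and (6.6, 9.5) in frame 2.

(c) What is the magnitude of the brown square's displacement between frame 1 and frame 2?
3.8

The brown square moved from (8.9, 5.6) to (11.0, 8.8), a distance of √(2.1² + 3.2²) ≈ 3.8.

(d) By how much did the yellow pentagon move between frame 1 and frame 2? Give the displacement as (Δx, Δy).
(-3.9, 1.2)

The yellow pentagon was at (8.5, 7.3) in frame 1 and (4.6, 8.5) in frame 2.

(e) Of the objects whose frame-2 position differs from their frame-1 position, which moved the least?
the purple pentagon

(moved 0.9)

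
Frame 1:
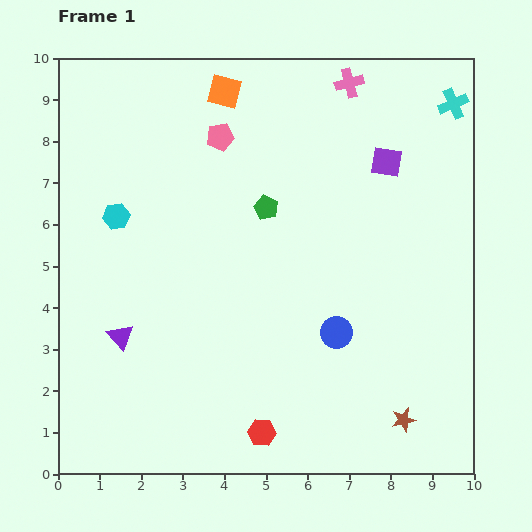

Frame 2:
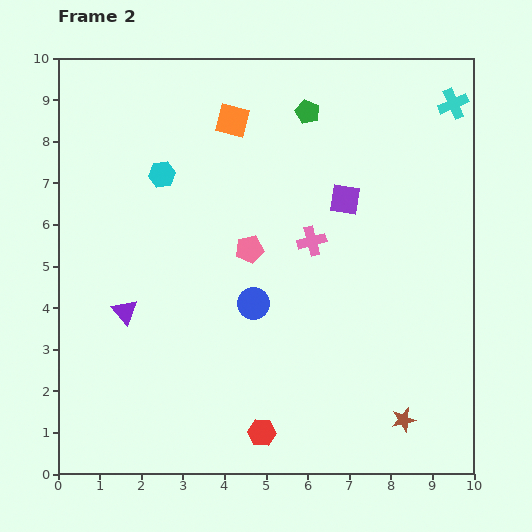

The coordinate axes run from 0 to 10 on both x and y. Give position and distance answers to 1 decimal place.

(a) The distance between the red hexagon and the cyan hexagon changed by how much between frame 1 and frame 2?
+0.3

Distance in frame 1: 6.3. Distance in frame 2: 6.6.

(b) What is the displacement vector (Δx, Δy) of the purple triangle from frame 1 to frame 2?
(0.1, 0.6)

The purple triangle was at (1.5, 3.3) in frame 1 and (1.6, 3.9) in frame 2.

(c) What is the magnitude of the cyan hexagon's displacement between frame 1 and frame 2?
1.5

The cyan hexagon moved from (1.4, 6.2) to (2.5, 7.2), a distance of √(1.1² + 1.0²) ≈ 1.5.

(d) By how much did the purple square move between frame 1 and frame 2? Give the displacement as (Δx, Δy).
(-1.0, -0.9)

The purple square was at (7.9, 7.5) in frame 1 and (6.9, 6.6) in frame 2.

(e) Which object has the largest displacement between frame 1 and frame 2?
the pink cross

(moved 3.9; next 2.8)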